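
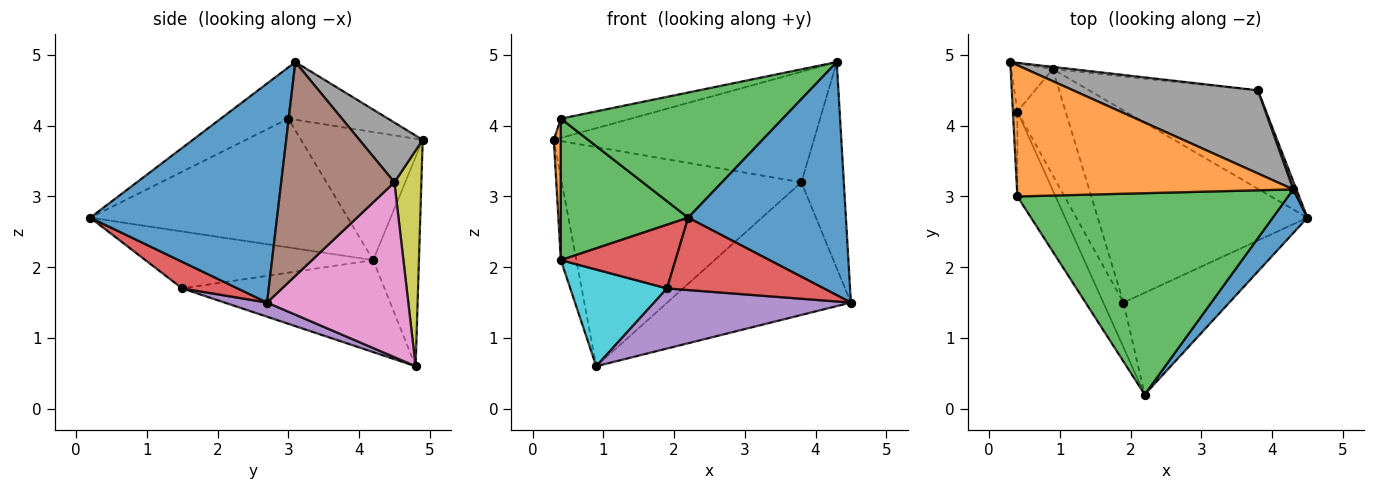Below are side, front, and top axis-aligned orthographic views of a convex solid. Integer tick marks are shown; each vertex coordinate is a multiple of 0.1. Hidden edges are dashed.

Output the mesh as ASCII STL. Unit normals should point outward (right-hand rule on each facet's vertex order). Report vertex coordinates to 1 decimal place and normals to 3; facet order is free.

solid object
 facet normal 0.759 -0.640 0.120
  outer loop
   vertex 4.3 3.1 4.9
   vertex 2.2 0.2 2.7
   vertex 4.5 2.7 1.5
  endloop
 endfacet
 facet normal -0.202 0.142 0.969
  outer loop
   vertex 0.4 3.0 4.1
   vertex 4.3 3.1 4.9
   vertex 0.3 4.9 3.8
  endloop
 endfacet
 facet normal -0.159 -0.521 0.839
  outer loop
   vertex 0.4 3.0 4.1
   vertex 2.2 0.2 2.7
   vertex 4.3 3.1 4.9
  endloop
 endfacet
 facet normal 0.201 -0.568 -0.798
  outer loop
   vertex 1.9 1.5 1.7
   vertex 4.5 2.7 1.5
   vertex 2.2 0.2 2.7
  endloop
 endfacet
 facet normal 0.064 -0.298 -0.952
  outer loop
   vertex 1.9 1.5 1.7
   vertex 0.9 4.8 0.6
   vertex 4.5 2.7 1.5
  endloop
 endfacet
 facet normal 0.936 0.351 0.014
  outer loop
   vertex 3.8 4.5 3.2
   vertex 4.3 3.1 4.9
   vertex 4.5 2.7 1.5
  endloop
 endfacet
 facet normal 0.525 0.683 -0.507
  outer loop
   vertex 3.8 4.5 3.2
   vertex 4.5 2.7 1.5
   vertex 0.9 4.8 0.6
  endloop
 endfacet
 facet normal 0.191 0.785 0.590
  outer loop
   vertex 3.8 4.5 3.2
   vertex 0.3 4.9 3.8
   vertex 4.3 3.1 4.9
  endloop
 endfacet
 facet normal 0.112 0.994 -0.010
  outer loop
   vertex 3.8 4.5 3.2
   vertex 0.9 4.8 0.6
   vertex 0.3 4.9 3.8
  endloop
 endfacet
 facet normal -0.816 -0.390 -0.428
  outer loop
   vertex 0.4 4.2 2.1
   vertex 0.9 4.8 0.6
   vertex 1.9 1.5 1.7
  endloop
 endfacet
 facet normal -0.931 0.315 -0.184
  outer loop
   vertex 0.4 4.2 2.1
   vertex 0.3 4.9 3.8
   vertex 0.9 4.8 0.6
  endloop
 endfacet
 facet normal -0.998 -0.058 -0.035
  outer loop
   vertex 0.4 4.2 2.1
   vertex 0.4 3.0 4.1
   vertex 0.3 4.9 3.8
  endloop
 endfacet
 facet normal -0.866 -0.428 -0.257
  outer loop
   vertex 0.4 4.2 2.1
   vertex 2.2 0.2 2.7
   vertex 0.4 3.0 4.1
  endloop
 endfacet
 facet normal -0.852 -0.429 -0.302
  outer loop
   vertex 0.4 4.2 2.1
   vertex 1.9 1.5 1.7
   vertex 2.2 0.2 2.7
  endloop
 endfacet
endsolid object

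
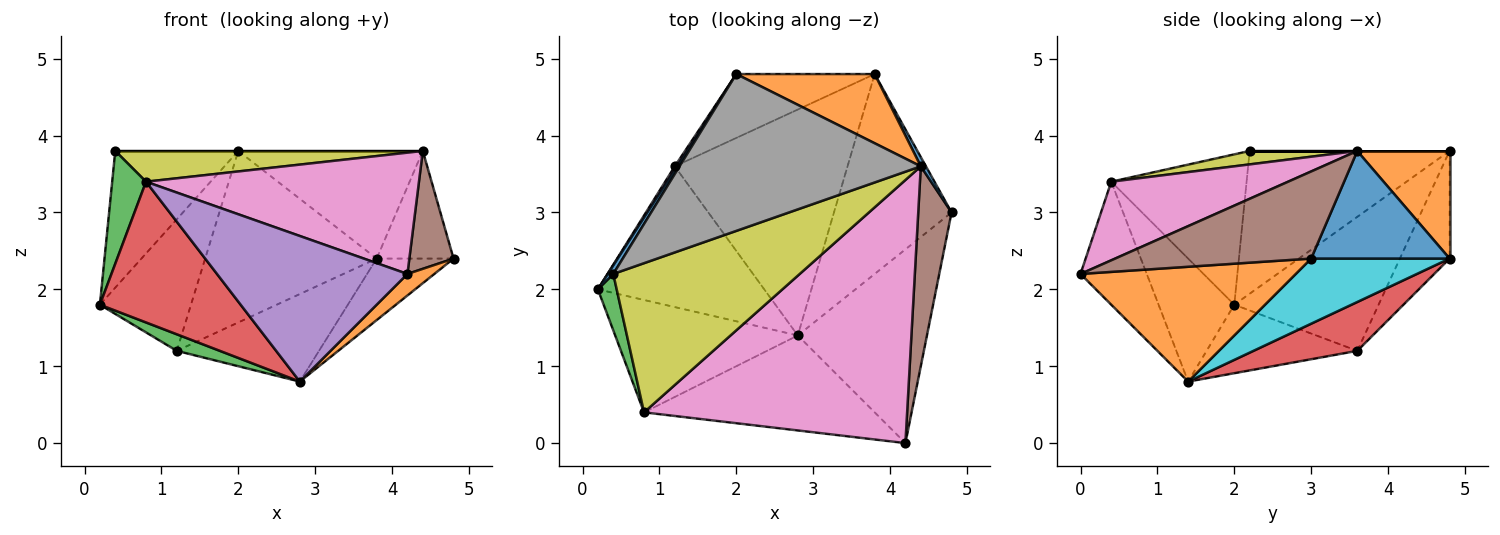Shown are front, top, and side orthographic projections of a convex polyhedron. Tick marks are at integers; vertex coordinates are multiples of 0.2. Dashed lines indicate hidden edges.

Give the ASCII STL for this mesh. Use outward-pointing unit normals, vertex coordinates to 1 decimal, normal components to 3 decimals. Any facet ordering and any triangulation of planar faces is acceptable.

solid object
 facet normal -0.851 0.524 0.033
  outer loop
   vertex 2.0 4.8 3.8
   vertex 0.2 2.0 1.8
   vertex 0.4 2.2 3.8
  endloop
 endfacet
 facet normal 0.662 -0.083 -0.745
  outer loop
   vertex 2.8 1.4 0.8
   vertex 4.8 3.0 2.4
   vertex 4.2 0.0 2.2
  endloop
 endfacet
 facet normal -0.963 -0.241 0.120
  outer loop
   vertex 0.8 0.4 3.4
   vertex 0.4 2.2 3.8
   vertex 0.2 2.0 1.8
  endloop
 endfacet
 facet normal -0.387 -0.720 -0.575
  outer loop
   vertex 0.8 0.4 3.4
   vertex 0.2 2.0 1.8
   vertex 2.8 1.4 0.8
  endloop
 endfacet
 facet normal -0.280 -0.804 -0.524
  outer loop
   vertex 0.8 0.4 3.4
   vertex 2.8 1.4 0.8
   vertex 4.2 0.0 2.2
  endloop
 endfacet
 facet normal 0.914 -0.206 0.349
  outer loop
   vertex 4.4 3.6 3.8
   vertex 4.2 0.0 2.2
   vertex 4.8 3.0 2.4
  endloop
 endfacet
 facet normal 0.262 -0.404 0.876
  outer loop
   vertex 4.4 3.6 3.8
   vertex 0.8 0.4 3.4
   vertex 4.2 0.0 2.2
  endloop
 endfacet
 facet normal 0.000 0.000 1.000
  outer loop
   vertex 4.4 3.6 3.8
   vertex 2.0 4.8 3.8
   vertex 0.4 2.2 3.8
  endloop
 endfacet
 facet normal 0.071 -0.201 0.977
  outer loop
   vertex 4.4 3.6 3.8
   vertex 0.4 2.2 3.8
   vertex 0.8 0.4 3.4
  endloop
 endfacet
 facet normal 0.468 0.260 -0.845
  outer loop
   vertex 3.8 4.8 2.4
   vertex 4.8 3.0 2.4
   vertex 2.8 1.4 0.8
  endloop
 endfacet
 facet normal 0.873 0.485 0.042
  outer loop
   vertex 3.8 4.8 2.4
   vertex 4.4 3.6 3.8
   vertex 4.8 3.0 2.4
  endloop
 endfacet
 facet normal 0.388 0.775 0.498
  outer loop
   vertex 3.8 4.8 2.4
   vertex 2.0 4.8 3.8
   vertex 4.4 3.6 3.8
  endloop
 endfacet
 facet normal -0.379 -0.108 -0.919
  outer loop
   vertex 1.2 3.6 1.2
   vertex 2.8 1.4 0.8
   vertex 0.2 2.0 1.8
  endloop
 endfacet
 facet normal 0.255 0.349 -0.902
  outer loop
   vertex 1.2 3.6 1.2
   vertex 3.8 4.8 2.4
   vertex 2.8 1.4 0.8
  endloop
 endfacet
 facet normal -0.846 0.534 0.014
  outer loop
   vertex 1.2 3.6 1.2
   vertex 0.2 2.0 1.8
   vertex 2.0 4.8 3.8
  endloop
 endfacet
 facet normal -0.262 0.904 -0.337
  outer loop
   vertex 1.2 3.6 1.2
   vertex 2.0 4.8 3.8
   vertex 3.8 4.8 2.4
  endloop
 endfacet
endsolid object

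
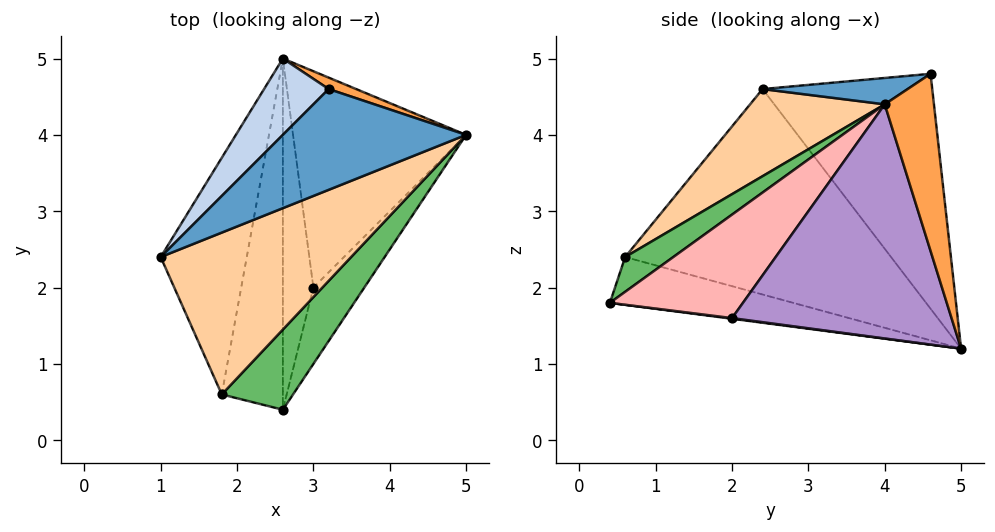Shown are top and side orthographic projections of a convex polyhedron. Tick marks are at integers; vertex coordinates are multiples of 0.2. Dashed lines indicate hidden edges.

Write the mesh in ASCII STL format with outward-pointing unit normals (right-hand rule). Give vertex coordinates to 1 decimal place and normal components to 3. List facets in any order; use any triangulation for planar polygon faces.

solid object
 facet normal 0.139 -0.226 0.964
  outer loop
   vertex 3.2 4.6 4.8
   vertex 1.0 2.4 4.6
   vertex 5.0 4.0 4.4
  endloop
 endfacet
 facet normal -0.703 0.685 0.193
  outer loop
   vertex 3.2 4.6 4.8
   vertex 2.6 5.0 1.2
   vertex 1.0 2.4 4.6
  endloop
 endfacet
 facet normal 0.326 0.944 0.051
  outer loop
   vertex 3.2 4.6 4.8
   vertex 5.0 4.0 4.4
   vertex 2.6 5.0 1.2
  endloop
 endfacet
 facet normal 0.305 -0.680 0.667
  outer loop
   vertex 1.8 0.6 2.4
   vertex 5.0 4.0 4.4
   vertex 1.0 2.4 4.6
  endloop
 endfacet
 facet normal 0.319 -0.685 0.654
  outer loop
   vertex 1.8 0.6 2.4
   vertex 2.6 0.4 1.8
   vertex 5.0 4.0 4.4
  endloop
 endfacet
 facet normal -0.921 0.062 -0.386
  outer loop
   vertex 1.8 0.6 2.4
   vertex 1.0 2.4 4.6
   vertex 2.6 5.0 1.2
  endloop
 endfacet
 facet normal -0.613 -0.102 -0.783
  outer loop
   vertex 1.8 0.6 2.4
   vertex 2.6 5.0 1.2
   vertex 2.6 0.4 1.8
  endloop
 endfacet
 facet normal 0.864 -0.269 -0.425
  outer loop
   vertex 3.0 2.0 1.6
   vertex 5.0 4.0 4.4
   vertex 2.6 0.4 1.8
  endloop
 endfacet
 facet normal 0.804 0.028 -0.594
  outer loop
   vertex 3.0 2.0 1.6
   vertex 2.6 5.0 1.2
   vertex 5.0 4.0 4.4
  endloop
 endfacet
 facet normal 0.022 -0.129 -0.991
  outer loop
   vertex 3.0 2.0 1.6
   vertex 2.6 0.4 1.8
   vertex 2.6 5.0 1.2
  endloop
 endfacet
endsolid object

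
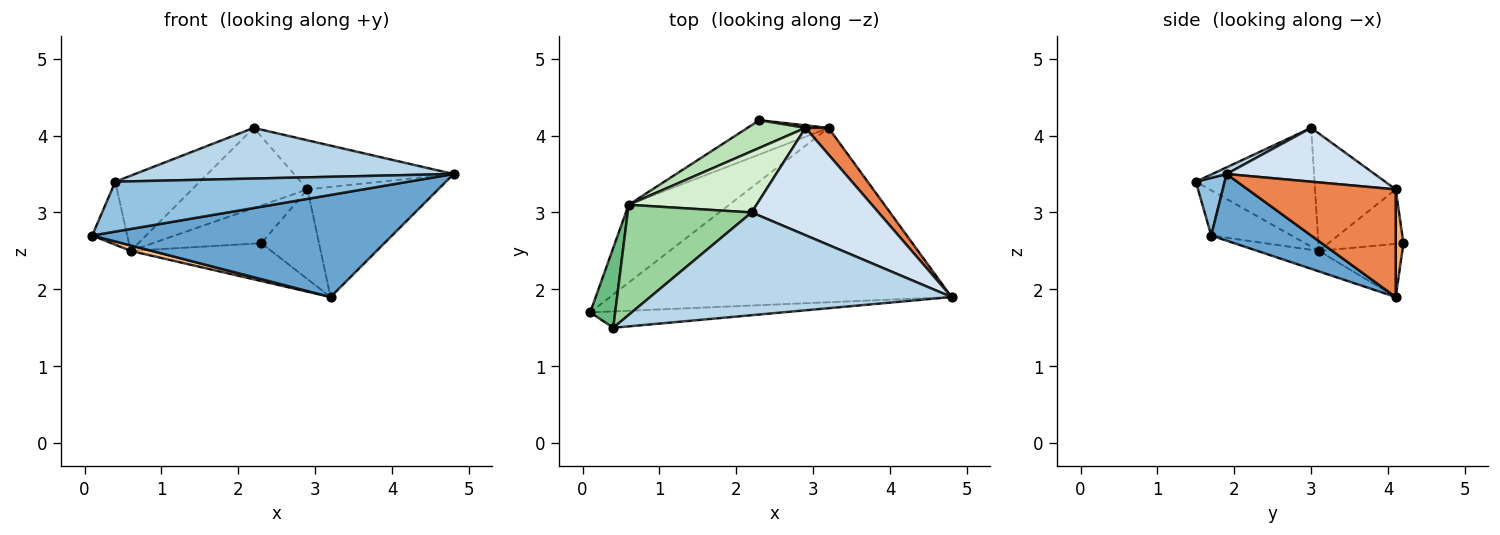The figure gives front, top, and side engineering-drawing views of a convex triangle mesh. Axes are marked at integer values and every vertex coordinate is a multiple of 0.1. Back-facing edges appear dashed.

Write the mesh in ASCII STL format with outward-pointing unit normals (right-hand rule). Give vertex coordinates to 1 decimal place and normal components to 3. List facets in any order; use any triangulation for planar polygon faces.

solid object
 facet normal 0.166 -0.498 -0.851
  outer loop
   vertex 3.2 4.1 1.9
   vertex 4.8 1.9 3.5
   vertex 0.1 1.7 2.7
  endloop
 endfacet
 facet normal 0.093 -0.946 -0.310
  outer loop
   vertex 0.4 1.5 3.4
   vertex 0.1 1.7 2.7
   vertex 4.8 1.9 3.5
  endloop
 endfacet
 facet normal 0.020 -0.442 0.897
  outer loop
   vertex 0.4 1.5 3.4
   vertex 4.8 1.9 3.5
   vertex 2.2 3.0 4.1
  endloop
 endfacet
 facet normal 0.360 0.388 0.848
  outer loop
   vertex 2.9 4.1 3.3
   vertex 2.2 3.0 4.1
   vertex 4.8 1.9 3.5
  endloop
 endfacet
 facet normal 0.740 0.654 0.159
  outer loop
   vertex 2.9 4.1 3.3
   vertex 4.8 1.9 3.5
   vertex 3.2 4.1 1.9
  endloop
 endfacet
 facet normal 0.132 0.991 0.028
  outer loop
   vertex 2.9 4.1 3.3
   vertex 3.2 4.1 1.9
   vertex 2.3 4.2 2.6
  endloop
 endfacet
 facet normal -0.199 -0.068 -0.978
  outer loop
   vertex 0.6 3.1 2.5
   vertex 3.2 4.1 1.9
   vertex 0.1 1.7 2.7
  endloop
 endfacet
 facet normal -0.403 0.678 -0.615
  outer loop
   vertex 0.6 3.1 2.5
   vertex 2.3 4.2 2.6
   vertex 3.2 4.1 1.9
  endloop
 endfacet
 facet normal -0.818 0.357 0.452
  outer loop
   vertex 0.6 3.1 2.5
   vertex 0.1 1.7 2.7
   vertex 0.4 1.5 3.4
  endloop
 endfacet
 facet normal -0.620 0.442 0.648
  outer loop
   vertex 0.6 3.1 2.5
   vertex 0.4 1.5 3.4
   vertex 2.2 3.0 4.1
  endloop
 endfacet
 facet normal -0.486 0.704 0.517
  outer loop
   vertex 0.6 3.1 2.5
   vertex 2.9 4.1 3.3
   vertex 2.3 4.2 2.6
  endloop
 endfacet
 facet normal -0.486 0.695 0.530
  outer loop
   vertex 0.6 3.1 2.5
   vertex 2.2 3.0 4.1
   vertex 2.9 4.1 3.3
  endloop
 endfacet
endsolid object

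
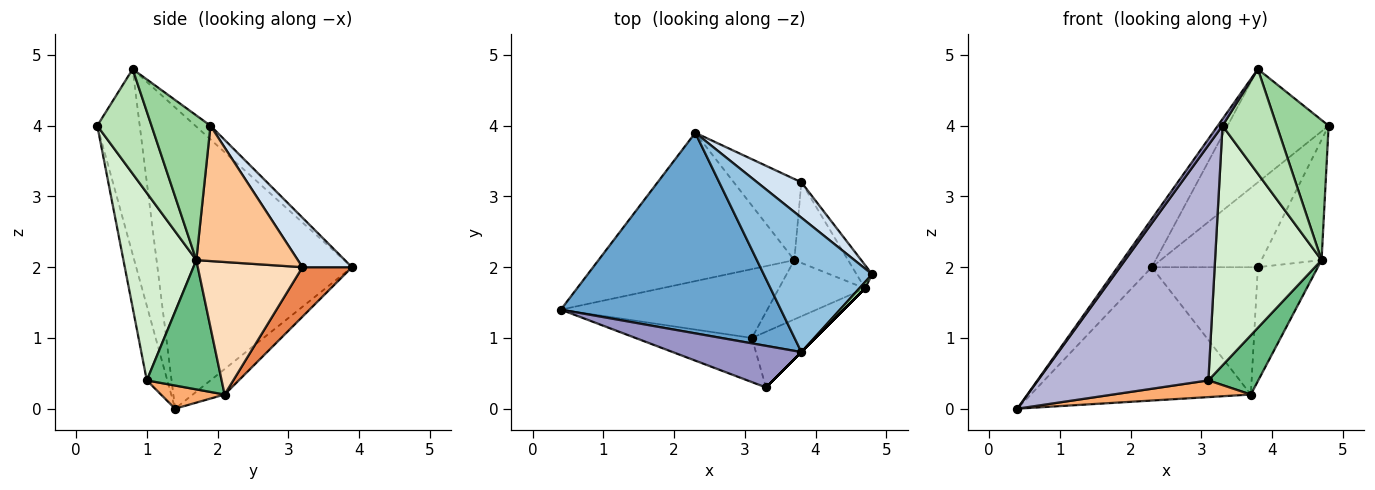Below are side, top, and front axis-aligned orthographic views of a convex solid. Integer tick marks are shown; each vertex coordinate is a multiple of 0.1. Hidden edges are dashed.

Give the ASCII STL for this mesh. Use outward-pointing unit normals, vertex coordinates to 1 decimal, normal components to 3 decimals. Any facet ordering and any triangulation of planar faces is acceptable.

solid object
 facet normal -0.800 0.141 0.584
  outer loop
   vertex 3.8 0.8 4.8
   vertex 2.3 3.9 2.0
   vertex 0.4 1.4 0.0
  endloop
 endfacet
 facet normal -0.096 0.641 0.761
  outer loop
   vertex 3.8 0.8 4.8
   vertex 4.8 1.9 4.0
   vertex 2.3 3.9 2.0
  endloop
 endfacet
 facet normal -0.096 0.665 -0.740
  outer loop
   vertex 3.7 2.1 0.2
   vertex 0.4 1.4 0.0
   vertex 2.3 3.9 2.0
  endloop
 endfacet
 facet normal 0.396 0.848 0.353
  outer loop
   vertex 3.8 3.2 2.0
   vertex 2.3 3.9 2.0
   vertex 4.8 1.9 4.0
  endloop
 endfacet
 facet normal 0.366 0.785 -0.500
  outer loop
   vertex 3.8 3.2 2.0
   vertex 3.7 2.1 0.2
   vertex 2.3 3.9 2.0
  endloop
 endfacet
 facet normal 0.108 -0.235 -0.966
  outer loop
   vertex 3.1 1.0 0.4
   vertex 0.4 1.4 0.0
   vertex 3.7 2.1 0.2
  endloop
 endfacet
 facet normal 0.856 0.507 -0.098
  outer loop
   vertex 4.7 1.7 2.1
   vertex 3.8 3.2 2.0
   vertex 4.8 1.9 4.0
  endloop
 endfacet
 facet normal 0.818 0.469 -0.332
  outer loop
   vertex 4.7 1.7 2.1
   vertex 3.7 2.1 0.2
   vertex 3.8 3.2 2.0
  endloop
 endfacet
 facet normal 0.728 -0.485 -0.485
  outer loop
   vertex 4.7 1.7 2.1
   vertex 3.1 1.0 0.4
   vertex 3.7 2.1 0.2
  endloop
 endfacet
 facet normal 0.750 -0.660 0.030
  outer loop
   vertex 4.7 1.7 2.1
   vertex 4.8 1.9 4.0
   vertex 3.8 0.8 4.8
  endloop
 endfacet
 facet normal 0.707 -0.707 0.000
  outer loop
   vertex 3.3 0.3 4.0
   vertex 4.7 1.7 2.1
   vertex 3.8 0.8 4.8
  endloop
 endfacet
 facet normal 0.555 -0.810 -0.188
  outer loop
   vertex 3.3 0.3 4.0
   vertex 3.1 1.0 0.4
   vertex 4.7 1.7 2.1
  endloop
 endfacet
 facet normal -0.818 -0.091 0.568
  outer loop
   vertex 3.3 0.3 4.0
   vertex 3.8 0.8 4.8
   vertex 0.4 1.4 0.0
  endloop
 endfacet
 facet normal -0.117 -0.976 -0.183
  outer loop
   vertex 3.3 0.3 4.0
   vertex 0.4 1.4 0.0
   vertex 3.1 1.0 0.4
  endloop
 endfacet
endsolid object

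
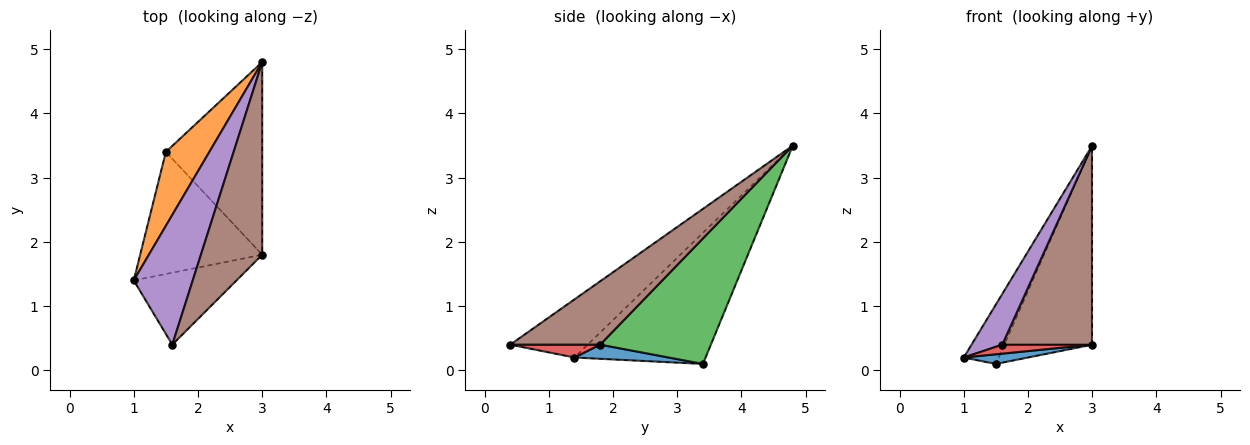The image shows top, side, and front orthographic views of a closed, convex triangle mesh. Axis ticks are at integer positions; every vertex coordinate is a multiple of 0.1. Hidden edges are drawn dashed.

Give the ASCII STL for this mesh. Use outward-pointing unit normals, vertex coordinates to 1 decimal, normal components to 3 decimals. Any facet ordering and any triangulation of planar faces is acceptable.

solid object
 facet normal 0.115 -0.078 -0.990
  outer loop
   vertex 1.5 3.4 0.1
   vertex 3.0 1.8 0.4
   vertex 1.0 1.4 0.2
  endloop
 endfacet
 facet normal -0.920 0.245 0.305
  outer loop
   vertex 1.5 3.4 0.1
   vertex 1.0 1.4 0.2
   vertex 3.0 4.8 3.5
  endloop
 endfacet
 facet normal 0.671 0.533 -0.515
  outer loop
   vertex 1.5 3.4 0.1
   vertex 3.0 4.8 3.5
   vertex 3.0 1.8 0.4
  endloop
 endfacet
 facet normal 0.123 -0.123 -0.985
  outer loop
   vertex 1.6 0.4 0.4
   vertex 1.0 1.4 0.2
   vertex 3.0 1.8 0.4
  endloop
 endfacet
 facet normal -0.676 -0.268 0.686
  outer loop
   vertex 1.6 0.4 0.4
   vertex 3.0 4.8 3.5
   vertex 1.0 1.4 0.2
  endloop
 endfacet
 facet normal 0.584 -0.584 0.565
  outer loop
   vertex 1.6 0.4 0.4
   vertex 3.0 1.8 0.4
   vertex 3.0 4.8 3.5
  endloop
 endfacet
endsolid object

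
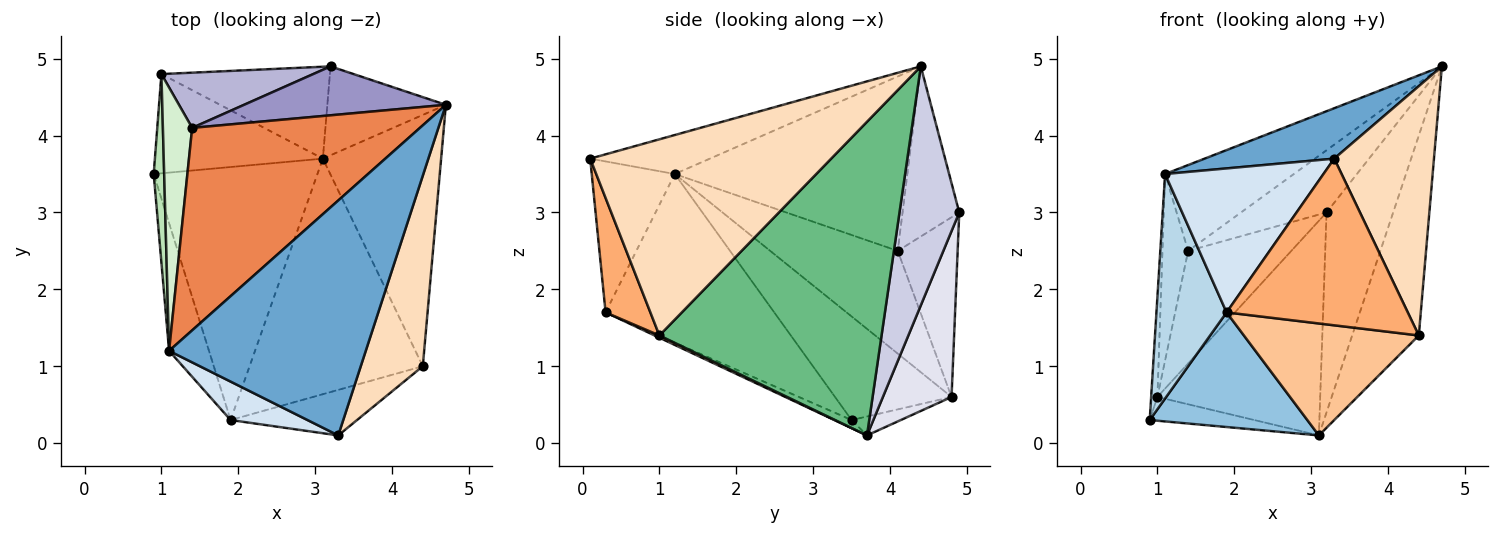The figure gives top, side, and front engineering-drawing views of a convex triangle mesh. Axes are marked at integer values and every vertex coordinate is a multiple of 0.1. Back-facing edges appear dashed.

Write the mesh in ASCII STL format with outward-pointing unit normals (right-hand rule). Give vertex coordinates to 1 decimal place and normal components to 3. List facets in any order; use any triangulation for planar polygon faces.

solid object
 facet normal -0.190 -0.206 0.960
  outer loop
   vertex 1.1 1.2 3.5
   vertex 3.3 0.1 3.7
   vertex 4.7 4.4 4.9
  endloop
 endfacet
 facet normal -0.045 -0.412 -0.910
  outer loop
   vertex 1.9 0.3 1.7
   vertex 0.9 3.5 0.3
   vertex 3.1 3.7 0.1
  endloop
 endfacet
 facet normal -0.902 -0.375 -0.213
  outer loop
   vertex 1.9 0.3 1.7
   vertex 1.1 1.2 3.5
   vertex 0.9 3.5 0.3
  endloop
 endfacet
 facet normal -0.452 -0.862 0.230
  outer loop
   vertex 1.9 0.3 1.7
   vertex 3.3 0.1 3.7
   vertex 1.1 1.2 3.5
  endloop
 endfacet
 facet normal -0.576 0.319 0.752
  outer loop
   vertex 1.4 4.1 2.5
   vertex 1.1 1.2 3.5
   vertex 4.7 4.4 4.9
  endloop
 endfacet
 facet normal 0.232 -0.938 -0.256
  outer loop
   vertex 4.4 1.0 1.4
   vertex 3.3 0.1 3.7
   vertex 1.9 0.3 1.7
  endloop
 endfacet
 facet normal 0.012 -0.429 -0.903
  outer loop
   vertex 4.4 1.0 1.4
   vertex 1.9 0.3 1.7
   vertex 3.1 3.7 0.1
  endloop
 endfacet
 facet normal 0.887 -0.367 0.281
  outer loop
   vertex 4.4 1.0 1.4
   vertex 4.7 4.4 4.9
   vertex 3.3 0.1 3.7
  endloop
 endfacet
 facet normal 0.901 0.270 -0.340
  outer loop
   vertex 4.4 1.0 1.4
   vertex 3.1 3.7 0.1
   vertex 4.7 4.4 4.9
  endloop
 endfacet
 facet normal -0.109 0.231 -0.967
  outer loop
   vertex 1.0 4.8 0.6
   vertex 3.1 3.7 0.1
   vertex 0.9 3.5 0.3
  endloop
 endfacet
 facet normal -0.994 0.053 0.100
  outer loop
   vertex 1.0 4.8 0.6
   vertex 0.9 3.5 0.3
   vertex 1.1 1.2 3.5
  endloop
 endfacet
 facet normal -0.944 0.190 0.269
  outer loop
   vertex 1.0 4.8 0.6
   vertex 1.1 1.2 3.5
   vertex 1.4 4.1 2.5
  endloop
 endfacet
 facet normal -0.462 0.697 0.548
  outer loop
   vertex 3.2 4.9 3.0
   vertex 1.4 4.1 2.5
   vertex 4.7 4.4 4.9
  endloop
 endfacet
 facet normal -0.462 0.796 0.391
  outer loop
   vertex 3.2 4.9 3.0
   vertex 1.0 4.8 0.6
   vertex 1.4 4.1 2.5
  endloop
 endfacet
 facet normal 0.634 0.707 -0.314
  outer loop
   vertex 3.2 4.9 3.0
   vertex 4.7 4.4 4.9
   vertex 3.1 3.7 0.1
  endloop
 endfacet
 facet normal 0.362 0.857 -0.367
  outer loop
   vertex 3.2 4.9 3.0
   vertex 3.1 3.7 0.1
   vertex 1.0 4.8 0.6
  endloop
 endfacet
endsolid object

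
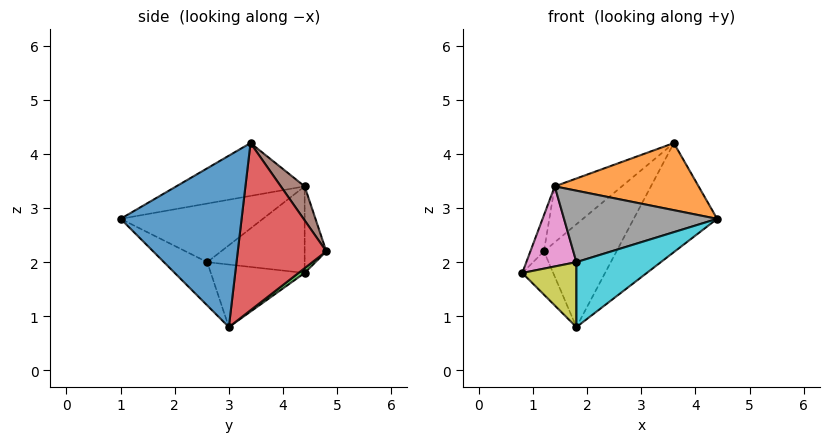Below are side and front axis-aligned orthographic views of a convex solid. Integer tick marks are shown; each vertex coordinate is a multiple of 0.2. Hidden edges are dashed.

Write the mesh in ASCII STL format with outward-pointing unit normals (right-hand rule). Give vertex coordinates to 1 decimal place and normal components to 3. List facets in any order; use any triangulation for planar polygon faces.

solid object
 facet normal 0.736 0.507 -0.449
  outer loop
   vertex 1.8 3.0 0.8
   vertex 3.6 3.4 4.2
   vertex 4.4 1.0 2.8
  endloop
 endfacet
 facet normal -0.495 -0.555 0.668
  outer loop
   vertex 1.4 4.4 3.4
   vertex 4.4 1.0 2.8
   vertex 3.6 3.4 4.2
  endloop
 endfacet
 facet normal 0.127 0.635 -0.762
  outer loop
   vertex 1.2 4.8 2.2
   vertex 1.8 3.0 0.8
   vertex 0.8 4.4 1.8
  endloop
 endfacet
 facet normal 0.696 0.571 -0.436
  outer loop
   vertex 1.2 4.8 2.2
   vertex 3.6 3.4 4.2
   vertex 1.8 3.0 0.8
  endloop
 endfacet
 facet normal -0.808 0.505 0.303
  outer loop
   vertex 1.2 4.8 2.2
   vertex 0.8 4.4 1.8
   vertex 1.4 4.4 3.4
  endloop
 endfacet
 facet normal 0.324 0.912 0.250
  outer loop
   vertex 1.2 4.8 2.2
   vertex 1.4 4.4 3.4
   vertex 3.6 3.4 4.2
  endloop
 endfacet
 facet normal -0.844 -0.434 0.316
  outer loop
   vertex 1.8 2.6 2.0
   vertex 1.4 4.4 3.4
   vertex 0.8 4.4 1.8
  endloop
 endfacet
 facet normal -0.545 -0.587 0.599
  outer loop
   vertex 1.8 2.6 2.0
   vertex 4.4 1.0 2.8
   vertex 1.4 4.4 3.4
  endloop
 endfacet
 facet normal -0.854 -0.493 -0.164
  outer loop
   vertex 1.8 2.6 2.0
   vertex 0.8 4.4 1.8
   vertex 1.8 3.0 0.8
  endloop
 endfacet
 facet normal -0.437 -0.853 -0.284
  outer loop
   vertex 1.8 2.6 2.0
   vertex 1.8 3.0 0.8
   vertex 4.4 1.0 2.8
  endloop
 endfacet
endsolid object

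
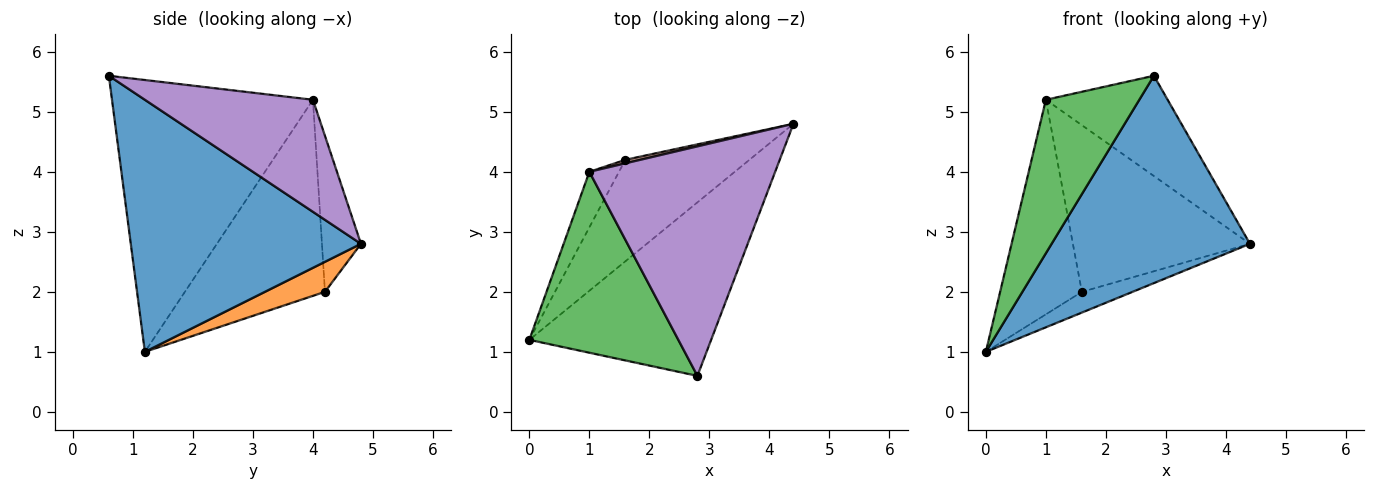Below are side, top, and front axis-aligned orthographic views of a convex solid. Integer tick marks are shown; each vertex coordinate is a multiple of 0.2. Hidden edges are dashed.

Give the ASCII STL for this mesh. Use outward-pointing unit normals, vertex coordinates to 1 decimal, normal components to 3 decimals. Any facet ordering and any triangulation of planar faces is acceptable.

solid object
 facet normal 0.665 -0.573 -0.479
  outer loop
   vertex 2.8 0.6 5.6
   vertex 0.0 1.2 1.0
   vertex 4.4 4.8 2.8
  endloop
 endfacet
 facet normal 0.231 0.195 -0.953
  outer loop
   vertex 1.6 4.2 2.0
   vertex 4.4 4.8 2.8
   vertex 0.0 1.2 1.0
  endloop
 endfacet
 facet normal -0.812 -0.378 0.445
  outer loop
   vertex 1.0 4.0 5.2
   vertex 0.0 1.2 1.0
   vertex 2.8 0.6 5.6
  endloop
 endfacet
 facet normal -0.856 0.500 -0.129
  outer loop
   vertex 1.0 4.0 5.2
   vertex 1.6 4.2 2.0
   vertex 0.0 1.2 1.0
  endloop
 endfacet
 facet normal 0.484 0.350 0.802
  outer loop
   vertex 1.0 4.0 5.2
   vertex 2.8 0.6 5.6
   vertex 4.4 4.8 2.8
  endloop
 endfacet
 facet normal -0.215 0.976 0.021
  outer loop
   vertex 1.0 4.0 5.2
   vertex 4.4 4.8 2.8
   vertex 1.6 4.2 2.0
  endloop
 endfacet
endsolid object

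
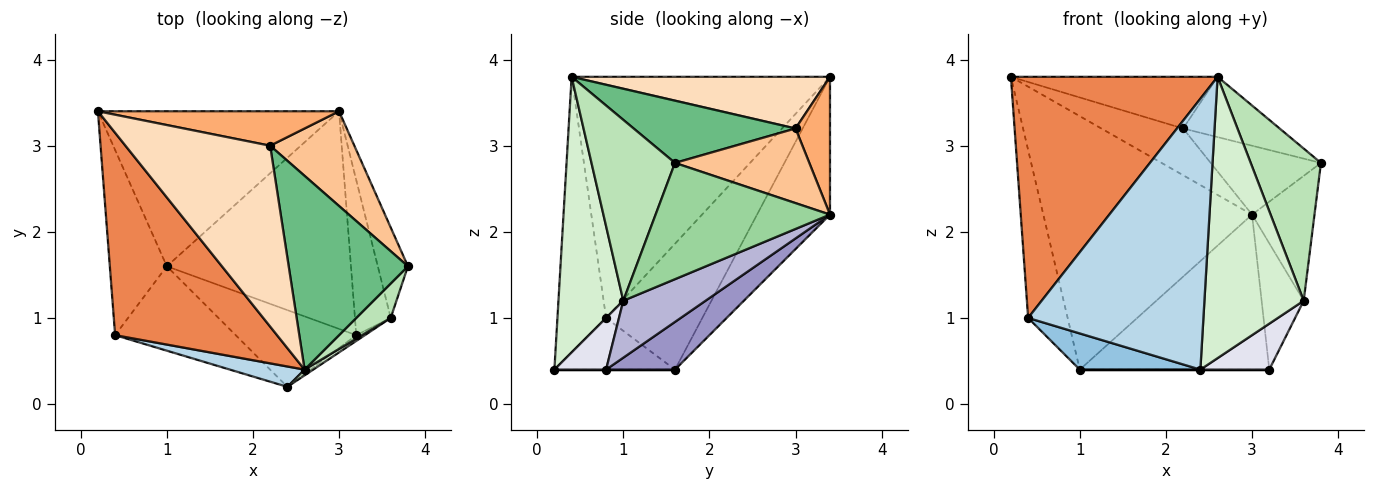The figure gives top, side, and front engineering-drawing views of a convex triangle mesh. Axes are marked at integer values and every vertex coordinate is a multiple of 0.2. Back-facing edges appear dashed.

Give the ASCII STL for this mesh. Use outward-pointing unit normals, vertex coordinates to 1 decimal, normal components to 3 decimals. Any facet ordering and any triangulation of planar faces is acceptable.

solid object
 facet normal -0.286 0.818 -0.500
  outer loop
   vertex 3.0 3.4 2.2
   vertex 1.0 1.6 0.4
   vertex 0.2 3.4 3.8
  endloop
 endfacet
 facet normal -0.367 -0.367 -0.855
  outer loop
   vertex 0.4 0.8 1.0
   vertex 1.0 1.6 0.4
   vertex 2.4 0.2 0.4
  endloop
 endfacet
 facet normal -0.267 -0.961 0.072
  outer loop
   vertex 0.4 0.8 1.0
   vertex 2.4 0.2 0.4
   vertex 2.6 0.4 3.8
  endloop
 endfacet
 facet normal -0.853 0.350 -0.386
  outer loop
   vertex 0.4 0.8 1.0
   vertex 0.2 3.4 3.8
   vertex 1.0 1.6 0.4
  endloop
 endfacet
 facet normal -0.692 -0.553 0.464
  outer loop
   vertex 0.4 0.8 1.0
   vertex 2.6 0.4 3.8
   vertex 0.2 3.4 3.8
  endloop
 endfacet
 facet normal 0.321 0.762 0.562
  outer loop
   vertex 2.2 3.0 3.2
   vertex 3.0 3.4 2.2
   vertex 0.2 3.4 3.8
  endloop
 endfacet
 facet normal 0.583 0.478 0.657
  outer loop
   vertex 2.2 3.0 3.2
   vertex 3.8 1.6 2.8
   vertex 3.0 3.4 2.2
  endloop
 endfacet
 facet normal 0.325 0.260 0.909
  outer loop
   vertex 2.2 3.0 3.2
   vertex 0.2 3.4 3.8
   vertex 2.6 0.4 3.8
  endloop
 endfacet
 facet normal 0.446 0.266 0.855
  outer loop
   vertex 2.2 3.0 3.2
   vertex 2.6 0.4 3.8
   vertex 3.8 1.6 2.8
  endloop
 endfacet
 facet normal 0.915 0.327 -0.237
  outer loop
   vertex 3.6 1.0 1.2
   vertex 3.0 3.4 2.2
   vertex 3.8 1.6 2.8
  endloop
 endfacet
 facet normal 0.757 -0.637 0.144
  outer loop
   vertex 3.6 1.0 1.2
   vertex 3.8 1.6 2.8
   vertex 2.6 0.4 3.8
  endloop
 endfacet
 facet normal 0.547 -0.837 0.017
  outer loop
   vertex 3.6 1.0 1.2
   vertex 2.6 0.4 3.8
   vertex 2.4 0.2 0.4
  endloop
 endfacet
 facet normal 0.206 0.568 -0.797
  outer loop
   vertex 3.2 0.8 0.4
   vertex 1.0 1.6 0.4
   vertex 3.0 3.4 2.2
  endloop
 endfacet
 facet normal 0.777 0.398 -0.488
  outer loop
   vertex 3.2 0.8 0.4
   vertex 3.0 3.4 2.2
   vertex 3.6 1.0 1.2
  endloop
 endfacet
 facet normal 0.000 0.000 -1.000
  outer loop
   vertex 3.2 0.8 0.4
   vertex 2.4 0.2 0.4
   vertex 1.0 1.6 0.4
  endloop
 endfacet
 facet normal 0.597 -0.796 -0.100
  outer loop
   vertex 3.2 0.8 0.4
   vertex 3.6 1.0 1.2
   vertex 2.4 0.2 0.4
  endloop
 endfacet
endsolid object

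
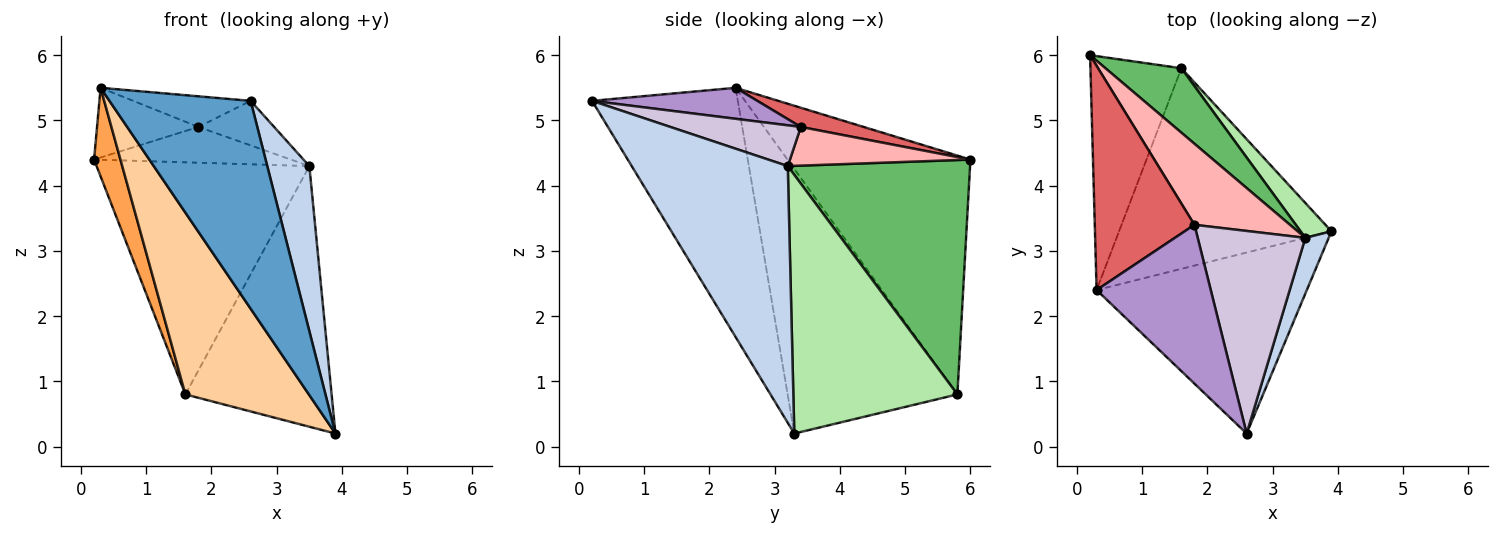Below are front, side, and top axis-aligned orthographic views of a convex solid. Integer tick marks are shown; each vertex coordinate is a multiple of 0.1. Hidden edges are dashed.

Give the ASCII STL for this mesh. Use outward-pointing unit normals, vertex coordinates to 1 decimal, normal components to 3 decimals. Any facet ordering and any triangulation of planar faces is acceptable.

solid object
 facet normal -0.614 -0.595 -0.518
  outer loop
   vertex 0.3 2.4 5.5
   vertex 3.9 3.3 0.2
   vertex 2.6 0.2 5.3
  endloop
 endfacet
 facet normal 0.962 -0.259 0.088
  outer loop
   vertex 3.5 3.2 4.3
   vertex 2.6 0.2 5.3
   vertex 3.9 3.3 0.2
  endloop
 endfacet
 facet normal -0.926 -0.134 -0.353
  outer loop
   vertex 1.6 5.8 0.8
   vertex 0.3 2.4 5.5
   vertex 0.2 6.0 4.4
  endloop
 endfacet
 facet normal -0.678 -0.493 -0.545
  outer loop
   vertex 1.6 5.8 0.8
   vertex 3.9 3.3 0.2
   vertex 0.3 2.4 5.5
  endloop
 endfacet
 facet normal 0.637 0.743 0.206
  outer loop
   vertex 1.6 5.8 0.8
   vertex 0.2 6.0 4.4
   vertex 3.5 3.2 4.3
  endloop
 endfacet
 facet normal 0.744 0.663 0.089
  outer loop
   vertex 1.6 5.8 0.8
   vertex 3.5 3.2 4.3
   vertex 3.9 3.3 0.2
  endloop
 endfacet
 facet normal 0.181 0.292 0.939
  outer loop
   vertex 1.8 3.4 4.9
   vertex 0.2 6.0 4.4
   vertex 0.3 2.4 5.5
  endloop
 endfacet
 facet normal 0.347 0.379 0.858
  outer loop
   vertex 1.8 3.4 4.9
   vertex 3.5 3.2 4.3
   vertex 0.2 6.0 4.4
  endloop
 endfacet
 facet normal 0.258 0.183 0.949
  outer loop
   vertex 1.8 3.4 4.9
   vertex 0.3 2.4 5.5
   vertex 2.6 0.2 5.3
  endloop
 endfacet
 facet normal 0.347 0.201 0.916
  outer loop
   vertex 1.8 3.4 4.9
   vertex 2.6 0.2 5.3
   vertex 3.5 3.2 4.3
  endloop
 endfacet
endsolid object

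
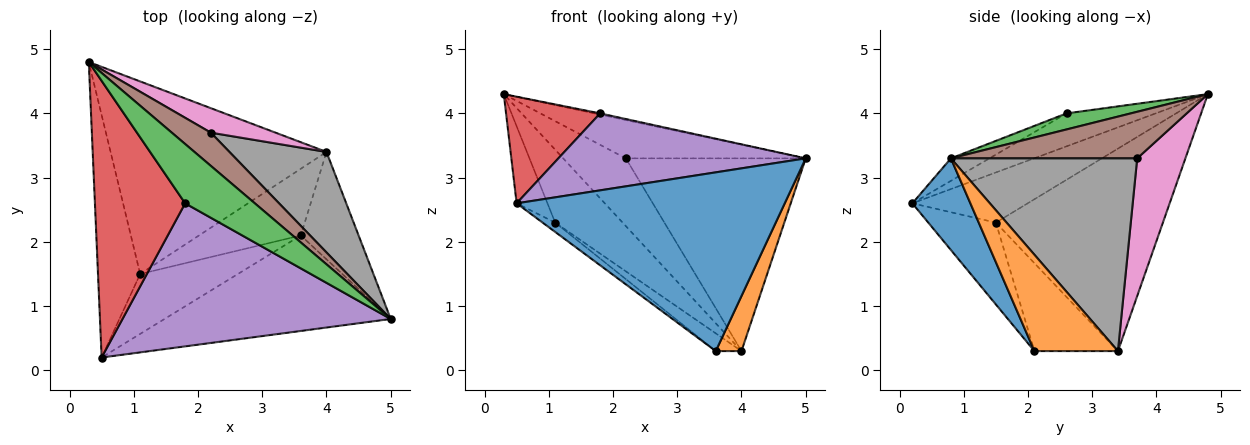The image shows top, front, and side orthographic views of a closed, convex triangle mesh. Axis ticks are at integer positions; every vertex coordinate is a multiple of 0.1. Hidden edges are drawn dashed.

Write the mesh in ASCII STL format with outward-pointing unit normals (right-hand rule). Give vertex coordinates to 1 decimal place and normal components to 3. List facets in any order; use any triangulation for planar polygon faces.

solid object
 facet normal 0.188 -0.866 -0.463
  outer loop
   vertex 3.6 2.1 0.3
   vertex 5.0 0.8 3.3
   vertex 0.5 0.2 2.6
  endloop
 endfacet
 facet normal 0.829 -0.255 -0.497
  outer loop
   vertex 4.0 3.4 0.3
   vertex 5.0 0.8 3.3
   vertex 3.6 2.1 0.3
  endloop
 endfacet
 facet normal 0.224 0.020 0.974
  outer loop
   vertex 1.8 2.6 4.0
   vertex 5.0 0.8 3.3
   vertex 0.3 4.8 4.3
  endloop
 endfacet
 facet normal -0.323 -0.340 0.883
  outer loop
   vertex 1.8 2.6 4.0
   vertex 0.3 4.8 4.3
   vertex 0.5 0.2 2.6
  endloop
 endfacet
 facet normal -0.074 -0.472 0.878
  outer loop
   vertex 1.8 2.6 4.0
   vertex 0.5 0.2 2.6
   vertex 5.0 0.8 3.3
  endloop
 endfacet
 facet normal 0.616 0.595 0.516
  outer loop
   vertex 2.2 3.7 3.3
   vertex 0.3 4.8 4.3
   vertex 5.0 0.8 3.3
  endloop
 endfacet
 facet normal 0.586 0.762 0.275
  outer loop
   vertex 2.2 3.7 3.3
   vertex 4.0 3.4 0.3
   vertex 0.3 4.8 4.3
  endloop
 endfacet
 facet normal 0.676 0.653 0.341
  outer loop
   vertex 2.2 3.7 3.3
   vertex 5.0 0.8 3.3
   vertex 4.0 3.4 0.3
  endloop
 endfacet
 facet normal -0.637 0.119 -0.761
  outer loop
   vertex 1.1 1.5 2.3
   vertex 3.6 2.1 0.3
   vertex 0.5 0.2 2.6
  endloop
 endfacet
 facet normal -0.641 0.197 -0.742
  outer loop
   vertex 1.1 1.5 2.3
   vertex 4.0 3.4 0.3
   vertex 3.6 2.1 0.3
  endloop
 endfacet
 facet normal -0.750 0.200 -0.631
  outer loop
   vertex 1.1 1.5 2.3
   vertex 0.5 0.2 2.6
   vertex 0.3 4.8 4.3
  endloop
 endfacet
 facet normal -0.659 0.266 -0.703
  outer loop
   vertex 1.1 1.5 2.3
   vertex 0.3 4.8 4.3
   vertex 4.0 3.4 0.3
  endloop
 endfacet
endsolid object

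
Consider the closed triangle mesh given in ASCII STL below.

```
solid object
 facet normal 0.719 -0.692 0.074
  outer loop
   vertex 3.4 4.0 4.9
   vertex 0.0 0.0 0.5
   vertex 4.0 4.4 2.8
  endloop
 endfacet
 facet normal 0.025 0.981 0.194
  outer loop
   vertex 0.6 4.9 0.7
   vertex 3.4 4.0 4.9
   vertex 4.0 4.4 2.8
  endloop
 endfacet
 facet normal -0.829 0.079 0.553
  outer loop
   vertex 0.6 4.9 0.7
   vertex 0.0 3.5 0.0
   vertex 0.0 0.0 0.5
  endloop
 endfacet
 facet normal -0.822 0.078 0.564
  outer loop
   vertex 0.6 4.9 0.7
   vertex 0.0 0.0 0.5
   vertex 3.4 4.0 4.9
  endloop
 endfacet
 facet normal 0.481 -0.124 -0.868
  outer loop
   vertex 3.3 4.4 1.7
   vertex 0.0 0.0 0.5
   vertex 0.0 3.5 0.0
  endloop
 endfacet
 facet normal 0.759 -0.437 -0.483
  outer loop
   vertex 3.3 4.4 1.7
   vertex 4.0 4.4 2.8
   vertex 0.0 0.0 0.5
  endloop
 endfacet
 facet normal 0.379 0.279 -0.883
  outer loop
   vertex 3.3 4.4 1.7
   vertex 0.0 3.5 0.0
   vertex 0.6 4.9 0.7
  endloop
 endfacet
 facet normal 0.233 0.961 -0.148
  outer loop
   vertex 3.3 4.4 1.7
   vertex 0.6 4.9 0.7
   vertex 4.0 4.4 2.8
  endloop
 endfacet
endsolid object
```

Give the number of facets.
8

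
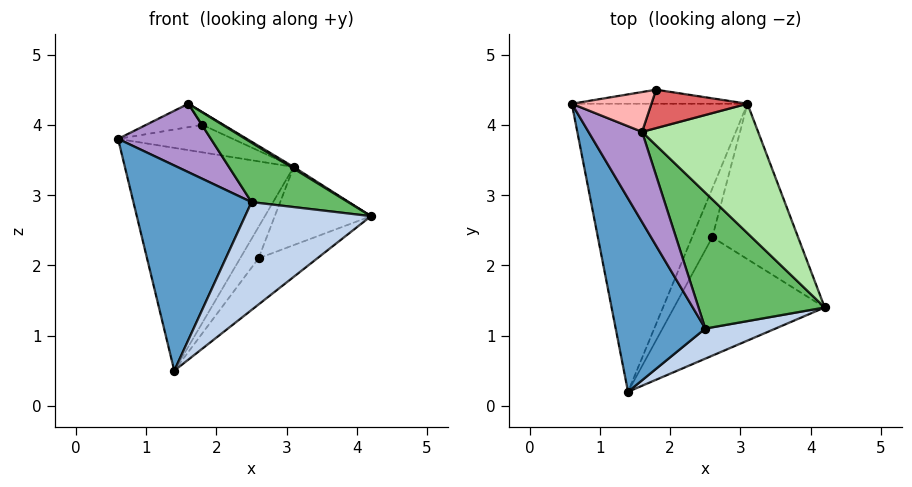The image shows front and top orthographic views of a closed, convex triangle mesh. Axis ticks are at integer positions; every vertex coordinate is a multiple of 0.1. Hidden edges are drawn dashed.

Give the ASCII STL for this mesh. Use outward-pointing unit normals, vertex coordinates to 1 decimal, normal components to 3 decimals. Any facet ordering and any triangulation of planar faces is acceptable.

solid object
 facet normal -0.669 -0.541 0.510
  outer loop
   vertex 2.5 1.1 2.9
   vertex 0.6 4.3 3.8
   vertex 1.4 0.2 0.5
  endloop
 endfacet
 facet normal 0.198 -0.944 0.263
  outer loop
   vertex 2.5 1.1 2.9
   vertex 1.4 0.2 0.5
   vertex 4.2 1.4 2.7
  endloop
 endfacet
 facet normal -0.126 0.607 -0.785
  outer loop
   vertex 3.1 4.3 3.4
   vertex 1.4 0.2 0.5
   vertex 0.6 4.3 3.8
  endloop
 endfacet
 facet normal -0.073 0.888 -0.453
  outer loop
   vertex 3.1 4.3 3.4
   vertex 0.6 4.3 3.8
   vertex 1.8 4.5 4.0
  endloop
 endfacet
 facet normal 0.176 -0.394 0.902
  outer loop
   vertex 1.6 3.9 4.3
   vertex 2.5 1.1 2.9
   vertex 4.2 1.4 2.7
  endloop
 endfacet
 facet normal 0.517 -0.011 0.856
  outer loop
   vertex 1.6 3.9 4.3
   vertex 4.2 1.4 2.7
   vertex 3.1 4.3 3.4
  endloop
 endfacet
 facet normal 0.437 0.281 0.854
  outer loop
   vertex 1.6 3.9 4.3
   vertex 3.1 4.3 3.4
   vertex 1.8 4.5 4.0
  endloop
 endfacet
 facet normal -0.222 0.494 0.840
  outer loop
   vertex 1.6 3.9 4.3
   vertex 1.8 4.5 4.0
   vertex 0.6 4.3 3.8
  endloop
 endfacet
 facet normal -0.539 -0.509 0.671
  outer loop
   vertex 1.6 3.9 4.3
   vertex 0.6 4.3 3.8
   vertex 2.5 1.1 2.9
  endloop
 endfacet
 facet normal 0.499 0.315 -0.807
  outer loop
   vertex 2.6 2.4 2.1
   vertex 4.2 1.4 2.7
   vertex 1.4 0.2 0.5
  endloop
 endfacet
 facet normal 0.524 0.383 -0.761
  outer loop
   vertex 2.6 2.4 2.1
   vertex 3.1 4.3 3.4
   vertex 4.2 1.4 2.7
  endloop
 endfacet
 facet normal 0.127 0.537 -0.834
  outer loop
   vertex 2.6 2.4 2.1
   vertex 1.4 0.2 0.5
   vertex 3.1 4.3 3.4
  endloop
 endfacet
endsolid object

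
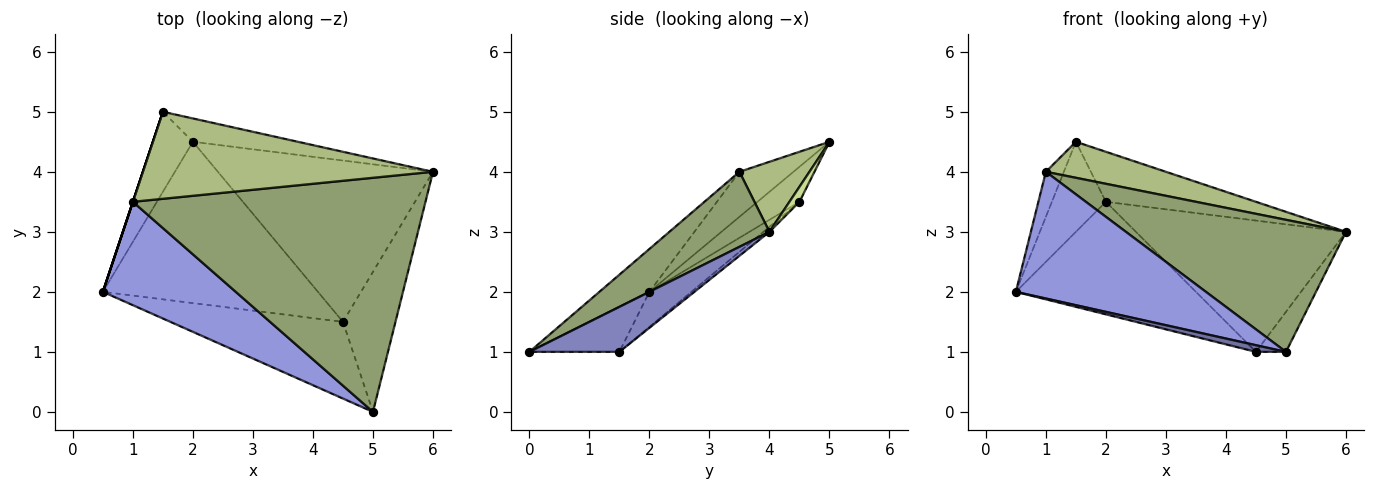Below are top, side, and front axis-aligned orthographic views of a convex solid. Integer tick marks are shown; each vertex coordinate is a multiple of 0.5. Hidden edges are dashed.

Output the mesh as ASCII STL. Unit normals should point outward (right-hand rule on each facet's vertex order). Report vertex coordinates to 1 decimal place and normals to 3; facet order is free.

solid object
 facet normal -0.252 -0.084 -0.964
  outer loop
   vertex 4.5 1.5 1.0
   vertex 5.0 0.0 1.0
   vertex 0.5 2.0 2.0
  endloop
 endfacet
 facet normal 0.636 0.212 -0.742
  outer loop
   vertex 4.5 1.5 1.0
   vertex 6.0 4.0 3.0
   vertex 5.0 0.0 1.0
  endloop
 endfacet
 facet normal -0.200 -0.759 0.619
  outer loop
   vertex 1.0 3.5 4.0
   vertex 0.5 2.0 2.0
   vertex 5.0 0.0 1.0
  endloop
 endfacet
 facet normal -0.949 0.316 0.000
  outer loop
   vertex 1.0 3.5 4.0
   vertex 1.5 5.0 4.5
   vertex 0.5 2.0 2.0
  endloop
 endfacet
 facet normal 0.218 -0.480 0.850
  outer loop
   vertex 1.0 3.5 4.0
   vertex 5.0 0.0 1.0
   vertex 6.0 4.0 3.0
  endloop
 endfacet
 facet normal 0.218 -0.373 0.902
  outer loop
   vertex 1.0 3.5 4.0
   vertex 6.0 4.0 3.0
   vertex 1.5 5.0 4.5
  endloop
 endfacet
 facet normal 0.060 0.905 -0.422
  outer loop
   vertex 2.0 4.5 3.5
   vertex 1.5 5.0 4.5
   vertex 6.0 4.0 3.0
  endloop
 endfacet
 facet normal -0.018 0.631 -0.775
  outer loop
   vertex 2.0 4.5 3.5
   vertex 6.0 4.0 3.0
   vertex 4.5 1.5 1.0
  endloop
 endfacet
 facet normal -0.503 0.646 -0.574
  outer loop
   vertex 2.0 4.5 3.5
   vertex 0.5 2.0 2.0
   vertex 1.5 5.0 4.5
  endloop
 endfacet
 facet normal -0.132 0.567 -0.813
  outer loop
   vertex 2.0 4.5 3.5
   vertex 4.5 1.5 1.0
   vertex 0.5 2.0 2.0
  endloop
 endfacet
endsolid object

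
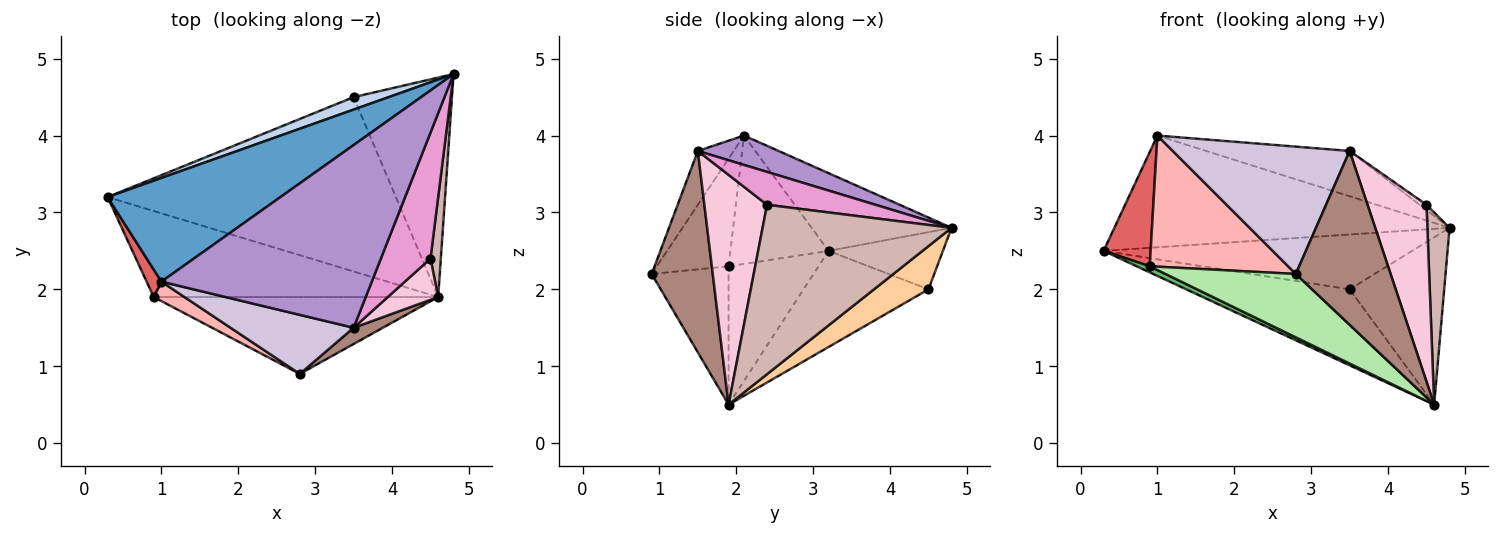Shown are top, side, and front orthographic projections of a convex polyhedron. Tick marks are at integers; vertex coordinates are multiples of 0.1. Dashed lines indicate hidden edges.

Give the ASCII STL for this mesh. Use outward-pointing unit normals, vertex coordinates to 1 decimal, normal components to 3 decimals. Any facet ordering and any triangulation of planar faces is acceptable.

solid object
 facet normal -0.293 0.701 0.651
  outer loop
   vertex 1.0 2.1 4.0
   vertex 4.8 4.8 2.8
   vertex 0.3 3.2 2.5
  endloop
 endfacet
 facet normal -0.340 0.917 0.209
  outer loop
   vertex 3.5 4.5 2.0
   vertex 0.3 3.2 2.5
   vertex 4.8 4.8 2.8
  endloop
 endfacet
 facet normal -0.292 0.382 -0.877
  outer loop
   vertex 3.5 4.5 2.0
   vertex 4.6 1.9 0.5
   vertex 0.3 3.2 2.5
  endloop
 endfacet
 facet normal 0.330 0.573 -0.751
  outer loop
   vertex 3.5 4.5 2.0
   vertex 4.8 4.8 2.8
   vertex 4.6 1.9 0.5
  endloop
 endfacet
 facet normal -0.437 -0.063 -0.897
  outer loop
   vertex 0.9 1.9 2.3
   vertex 0.3 3.2 2.5
   vertex 4.6 1.9 0.5
  endloop
 endfacet
 facet normal -0.351 -0.595 -0.722
  outer loop
   vertex 0.9 1.9 2.3
   vertex 4.6 1.9 0.5
   vertex 2.8 0.9 2.2
  endloop
 endfacet
 facet normal -0.897 -0.430 0.103
  outer loop
   vertex 0.9 1.9 2.3
   vertex 1.0 2.1 4.0
   vertex 0.3 3.2 2.5
  endloop
 endfacet
 facet normal -0.456 -0.880 0.130
  outer loop
   vertex 0.9 1.9 2.3
   vertex 2.8 0.9 2.2
   vertex 1.0 2.1 4.0
  endloop
 endfacet
 facet normal 0.134 0.239 0.962
  outer loop
   vertex 3.5 1.5 3.8
   vertex 4.8 4.8 2.8
   vertex 1.0 2.1 4.0
  endloop
 endfacet
 facet normal -0.181 -0.892 0.414
  outer loop
   vertex 3.5 1.5 3.8
   vertex 1.0 2.1 4.0
   vertex 2.8 0.9 2.2
  endloop
 endfacet
 facet normal 0.540 -0.838 0.078
  outer loop
   vertex 3.5 1.5 3.8
   vertex 2.8 0.9 2.2
   vertex 4.6 1.9 0.5
  endloop
 endfacet
 facet normal 0.991 -0.116 0.061
  outer loop
   vertex 4.5 2.4 3.1
   vertex 4.6 1.9 0.5
   vertex 4.8 4.8 2.8
  endloop
 endfacet
 facet normal 0.552 0.035 0.833
  outer loop
   vertex 4.5 2.4 3.1
   vertex 4.8 4.8 2.8
   vertex 3.5 1.5 3.8
  endloop
 endfacet
 facet normal 0.719 -0.677 0.158
  outer loop
   vertex 4.5 2.4 3.1
   vertex 3.5 1.5 3.8
   vertex 4.6 1.9 0.5
  endloop
 endfacet
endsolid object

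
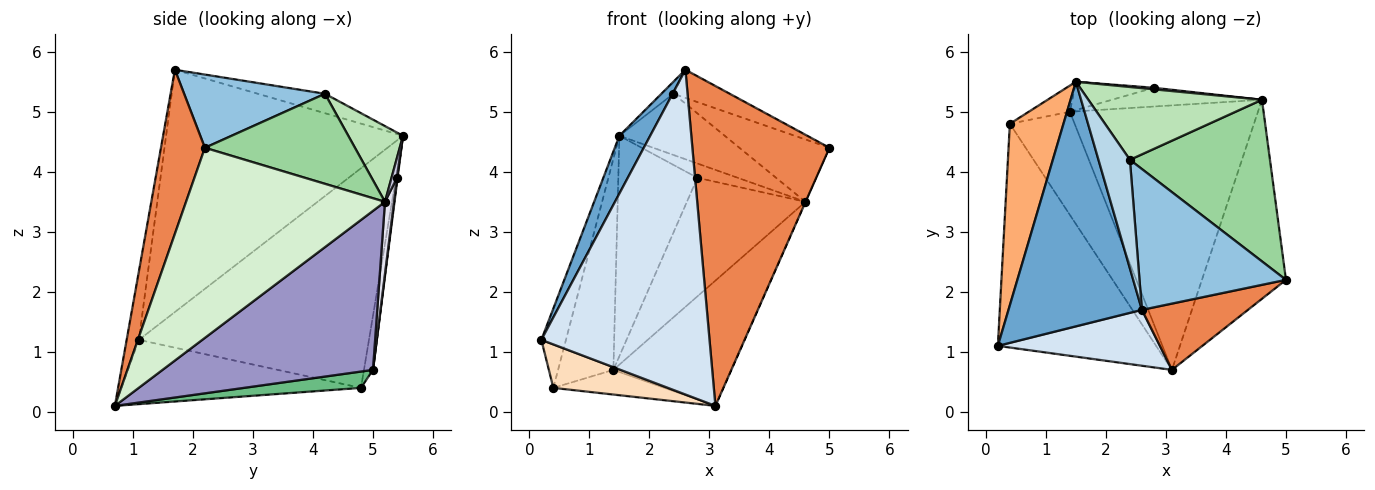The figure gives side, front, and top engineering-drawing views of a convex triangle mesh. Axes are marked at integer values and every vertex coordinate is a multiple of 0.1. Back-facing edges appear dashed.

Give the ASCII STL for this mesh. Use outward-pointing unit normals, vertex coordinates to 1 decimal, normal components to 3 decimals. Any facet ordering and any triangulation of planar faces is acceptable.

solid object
 facet normal -0.870 -0.113 0.479
  outer loop
   vertex 2.6 1.7 5.7
   vertex 1.5 5.5 4.6
   vertex 0.2 1.1 1.2
  endloop
 endfacet
 facet normal 0.440 0.176 0.880
  outer loop
   vertex 2.4 4.2 5.3
   vertex 2.6 1.7 5.7
   vertex 5.0 2.2 4.4
  endloop
 endfacet
 facet normal -0.523 0.094 0.847
  outer loop
   vertex 2.4 4.2 5.3
   vertex 1.5 5.5 4.6
   vertex 2.6 1.7 5.7
  endloop
 endfacet
 facet normal -0.071 -0.983 0.169
  outer loop
   vertex 3.1 0.7 0.1
   vertex 2.6 1.7 5.7
   vertex 0.2 1.1 1.2
  endloop
 endfacet
 facet normal 0.299 -0.934 0.194
  outer loop
   vertex 3.1 0.7 0.1
   vertex 5.0 2.2 4.4
   vertex 2.6 1.7 5.7
  endloop
 endfacet
 facet normal -0.966 0.103 0.236
  outer loop
   vertex 0.4 4.8 0.4
   vertex 0.2 1.1 1.2
   vertex 1.5 5.5 4.6
  endloop
 endfacet
 facet normal -0.159 0.980 -0.122
  outer loop
   vertex 0.4 4.8 0.4
   vertex 1.5 5.5 4.6
   vertex 1.4 5.0 0.7
  endloop
 endfacet
 facet normal -0.370 -0.177 -0.912
  outer loop
   vertex 0.4 4.8 0.4
   vertex 3.1 0.7 0.1
   vertex 0.2 1.1 1.2
  endloop
 endfacet
 facet normal 0.238 0.226 -0.945
  outer loop
   vertex 0.4 4.8 0.4
   vertex 1.4 5.0 0.7
   vertex 3.1 0.7 0.1
  endloop
 endfacet
 facet normal 0.514 0.309 0.800
  outer loop
   vertex 4.6 5.2 3.5
   vertex 2.4 4.2 5.3
   vertex 5.0 2.2 4.4
  endloop
 endfacet
 facet normal 0.317 0.610 0.726
  outer loop
   vertex 4.6 5.2 3.5
   vertex 1.5 5.5 4.6
   vertex 2.4 4.2 5.3
  endloop
 endfacet
 facet normal 0.915 0.001 -0.404
  outer loop
   vertex 4.6 5.2 3.5
   vertex 5.0 2.2 4.4
   vertex 3.1 0.7 0.1
  endloop
 endfacet
 facet normal 0.607 0.340 -0.718
  outer loop
   vertex 4.6 5.2 3.5
   vertex 3.1 0.7 0.1
   vertex 1.4 5.0 0.7
  endloop
 endfacet
 facet normal 0.008 0.992 -0.127
  outer loop
   vertex 2.8 5.4 3.9
   vertex 1.4 5.0 0.7
   vertex 1.5 5.5 4.6
  endloop
 endfacet
 facet normal 0.133 0.985 0.107
  outer loop
   vertex 2.8 5.4 3.9
   vertex 1.5 5.5 4.6
   vertex 4.6 5.2 3.5
  endloop
 endfacet
 facet normal 0.075 0.985 -0.156
  outer loop
   vertex 2.8 5.4 3.9
   vertex 4.6 5.2 3.5
   vertex 1.4 5.0 0.7
  endloop
 endfacet
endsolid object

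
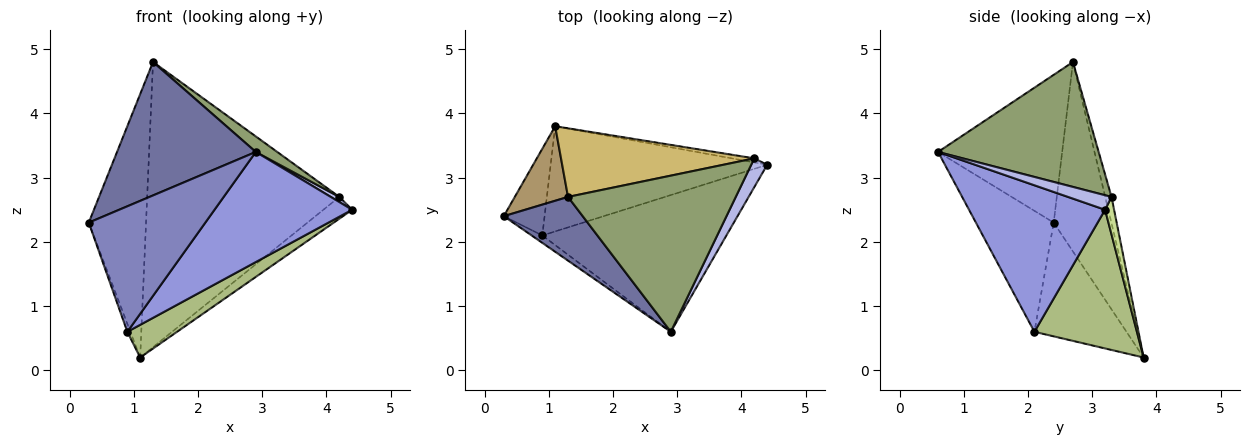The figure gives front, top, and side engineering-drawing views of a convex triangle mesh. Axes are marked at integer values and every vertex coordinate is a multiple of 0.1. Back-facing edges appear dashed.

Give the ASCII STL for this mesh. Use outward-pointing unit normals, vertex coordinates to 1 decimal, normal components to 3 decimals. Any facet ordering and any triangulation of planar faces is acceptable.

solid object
 facet normal -0.628 -0.702 0.335
  outer loop
   vertex 1.3 2.7 4.8
   vertex 0.3 2.4 2.3
   vertex 2.9 0.6 3.4
  endloop
 endfacet
 facet normal -0.554 -0.831 -0.049
  outer loop
   vertex 0.9 2.1 0.6
   vertex 2.9 0.6 3.4
   vertex 0.3 2.4 2.3
  endloop
 endfacet
 facet normal 0.527 -0.533 -0.662
  outer loop
   vertex 0.9 2.1 0.6
   vertex 4.4 3.2 2.5
   vertex 2.9 0.6 3.4
  endloop
 endfacet
 facet normal 0.667 -0.131 0.733
  outer loop
   vertex 4.2 3.3 2.7
   vertex 2.9 0.6 3.4
   vertex 4.4 3.2 2.5
  endloop
 endfacet
 facet normal 0.595 -0.079 0.800
  outer loop
   vertex 4.2 3.3 2.7
   vertex 1.3 2.7 4.8
   vertex 2.9 0.6 3.4
  endloop
 endfacet
 facet normal 0.522 -0.253 -0.815
  outer loop
   vertex 1.1 3.8 0.2
   vertex 4.4 3.2 2.5
   vertex 0.9 2.1 0.6
  endloop
 endfacet
 facet normal 0.294 0.940 -0.176
  outer loop
   vertex 1.1 3.8 0.2
   vertex 4.2 3.3 2.7
   vertex 4.4 3.2 2.5
  endloop
 endfacet
 facet normal -0.941 0.031 -0.338
  outer loop
   vertex 1.1 3.8 0.2
   vertex 0.9 2.1 0.6
   vertex 0.3 2.4 2.3
  endloop
 endfacet
 facet normal -0.696 0.691 0.195
  outer loop
   vertex 1.1 3.8 0.2
   vertex 0.3 2.4 2.3
   vertex 1.3 2.7 4.8
  endloop
 endfacet
 facet normal -0.032 0.972 0.234
  outer loop
   vertex 1.1 3.8 0.2
   vertex 1.3 2.7 4.8
   vertex 4.2 3.3 2.7
  endloop
 endfacet
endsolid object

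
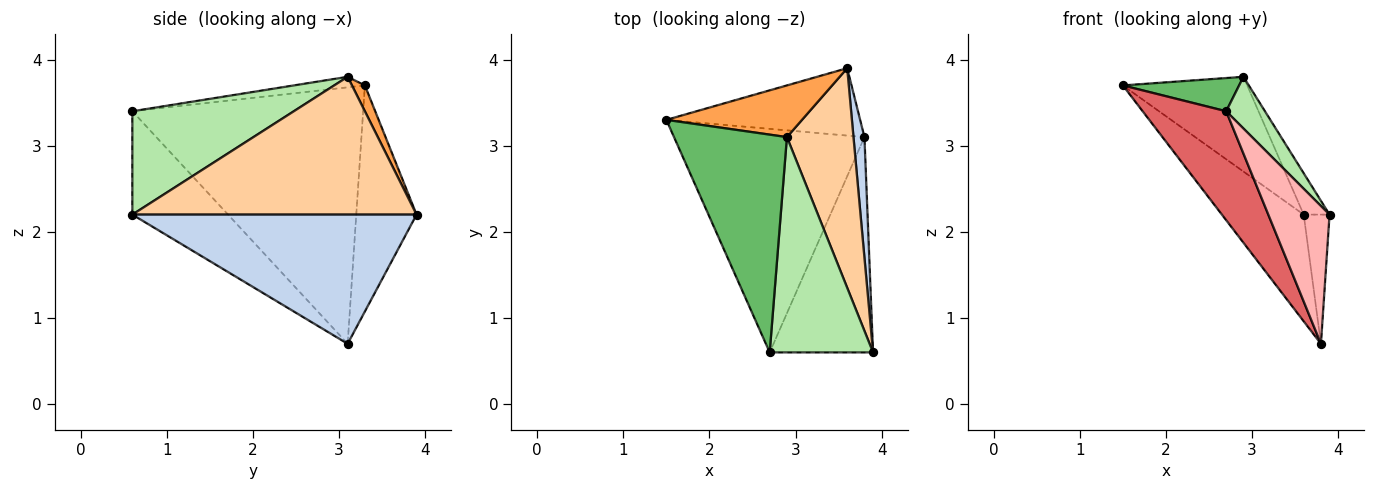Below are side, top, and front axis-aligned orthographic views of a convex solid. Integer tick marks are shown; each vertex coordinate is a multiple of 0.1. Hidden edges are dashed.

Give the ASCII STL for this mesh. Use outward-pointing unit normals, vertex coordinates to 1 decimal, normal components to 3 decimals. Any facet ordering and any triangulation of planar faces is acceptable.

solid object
 facet normal -0.529 0.718 -0.453
  outer loop
   vertex 3.8 3.1 0.7
   vertex 1.5 3.3 3.7
   vertex 3.6 3.9 2.2
  endloop
 endfacet
 facet normal 0.992 0.090 0.084
  outer loop
   vertex 3.8 3.1 0.7
   vertex 3.6 3.9 2.2
   vertex 3.9 0.6 2.2
  endloop
 endfacet
 facet normal 0.091 0.874 0.477
  outer loop
   vertex 2.9 3.1 3.8
   vertex 3.6 3.9 2.2
   vertex 1.5 3.3 3.7
  endloop
 endfacet
 facet normal 0.897 0.082 0.433
  outer loop
   vertex 2.9 3.1 3.8
   vertex 3.9 0.6 2.2
   vertex 3.6 3.9 2.2
  endloop
 endfacet
 facet normal -0.092 -0.150 0.984
  outer loop
   vertex 2.7 0.6 3.4
   vertex 2.9 3.1 3.8
   vertex 1.5 3.3 3.7
  endloop
 endfacet
 facet normal 0.697 -0.167 0.697
  outer loop
   vertex 2.7 0.6 3.4
   vertex 3.9 0.6 2.2
   vertex 2.9 3.1 3.8
  endloop
 endfacet
 facet normal -0.771 -0.279 -0.572
  outer loop
   vertex 2.7 0.6 3.4
   vertex 1.5 3.3 3.7
   vertex 3.8 3.1 0.7
  endloop
 endfacet
 facet normal -0.644 -0.412 -0.644
  outer loop
   vertex 2.7 0.6 3.4
   vertex 3.8 3.1 0.7
   vertex 3.9 0.6 2.2
  endloop
 endfacet
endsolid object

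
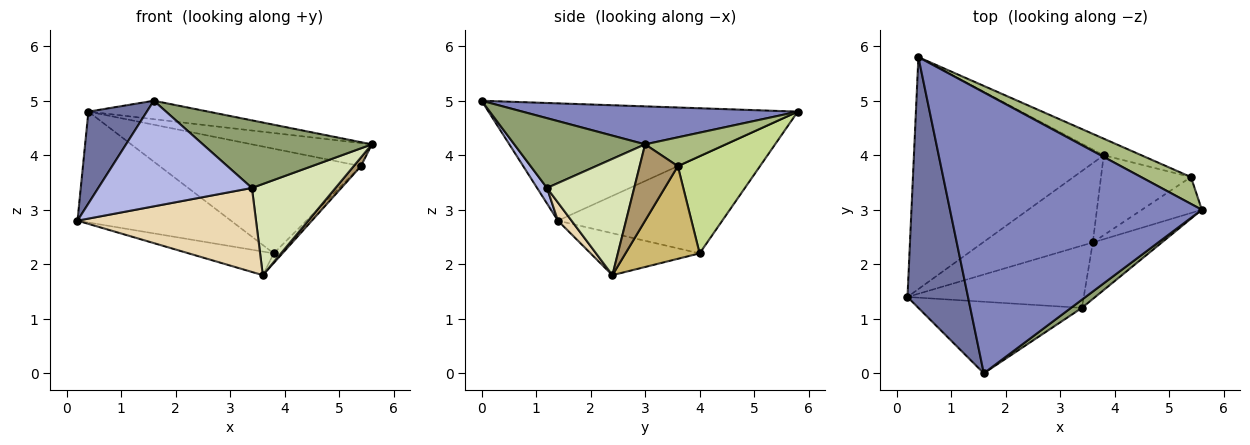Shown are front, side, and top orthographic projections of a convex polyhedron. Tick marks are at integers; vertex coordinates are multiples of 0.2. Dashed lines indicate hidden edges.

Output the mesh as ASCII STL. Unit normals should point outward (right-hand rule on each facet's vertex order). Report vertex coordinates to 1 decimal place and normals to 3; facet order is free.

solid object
 facet normal -0.876 -0.166 0.452
  outer loop
   vertex 1.6 0.0 5.0
   vertex 0.4 5.8 4.8
   vertex 0.2 1.4 2.8
  endloop
 endfacet
 facet normal 0.149 0.065 0.987
  outer loop
   vertex 1.6 0.0 5.0
   vertex 5.6 3.0 4.2
   vertex 0.4 5.8 4.8
  endloop
 endfacet
 facet normal -0.419 0.391 -0.819
  outer loop
   vertex 3.8 4.0 2.2
   vertex 0.2 1.4 2.8
   vertex 0.4 5.8 4.8
  endloop
 endfacet
 facet normal 0.053 -0.827 -0.560
  outer loop
   vertex 3.4 1.2 3.4
   vertex 1.6 0.0 5.0
   vertex 0.2 1.4 2.8
  endloop
 endfacet
 facet normal 0.609 -0.787 0.095
  outer loop
   vertex 3.4 1.2 3.4
   vertex 5.6 3.0 4.2
   vertex 1.6 0.0 5.0
  endloop
 endfacet
 facet normal 0.402 0.597 0.695
  outer loop
   vertex 5.4 3.6 3.8
   vertex 0.4 5.8 4.8
   vertex 5.6 3.0 4.2
  endloop
 endfacet
 facet normal 0.374 0.916 -0.145
  outer loop
   vertex 5.4 3.6 3.8
   vertex 3.8 4.0 2.2
   vertex 0.4 5.8 4.8
  endloop
 endfacet
 facet normal 0.664 -0.636 -0.394
  outer loop
   vertex 3.6 2.4 1.8
   vertex 5.6 3.0 4.2
   vertex 3.4 1.2 3.4
  endloop
 endfacet
 facet normal 0.778 -0.148 -0.611
  outer loop
   vertex 3.6 2.4 1.8
   vertex 5.4 3.6 3.8
   vertex 5.6 3.0 4.2
  endloop
 endfacet
 facet normal 0.715 0.084 -0.694
  outer loop
   vertex 3.6 2.4 1.8
   vertex 3.8 4.0 2.2
   vertex 5.4 3.6 3.8
  endloop
 endfacet
 facet normal -0.344 0.268 -0.900
  outer loop
   vertex 3.6 2.4 1.8
   vertex 0.2 1.4 2.8
   vertex 3.8 4.0 2.2
  endloop
 endfacet
 facet normal 0.061 -0.802 -0.594
  outer loop
   vertex 3.6 2.4 1.8
   vertex 3.4 1.2 3.4
   vertex 0.2 1.4 2.8
  endloop
 endfacet
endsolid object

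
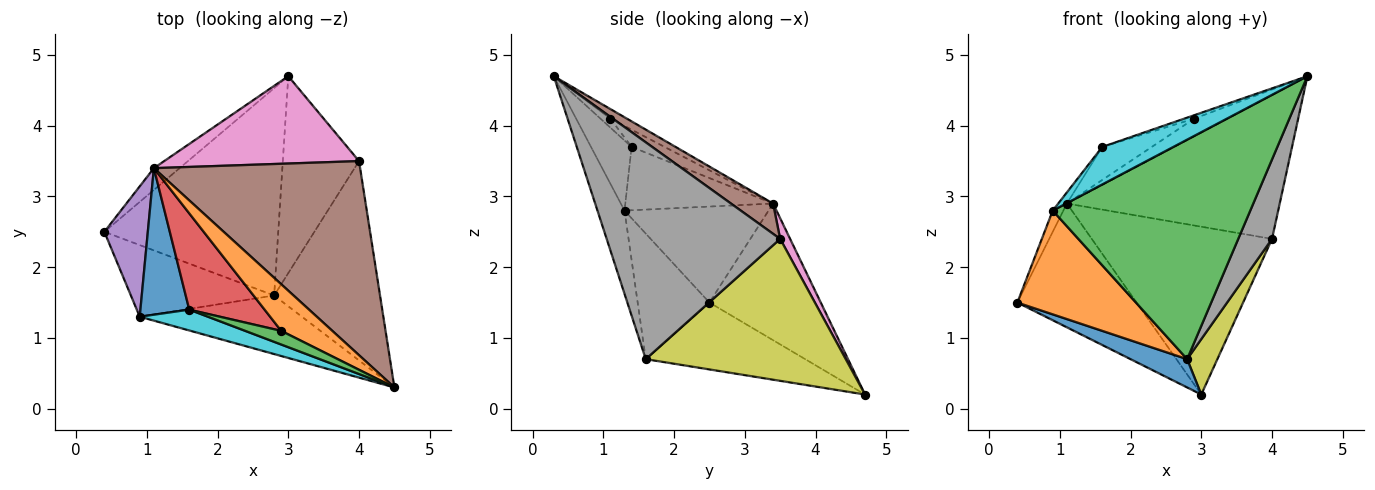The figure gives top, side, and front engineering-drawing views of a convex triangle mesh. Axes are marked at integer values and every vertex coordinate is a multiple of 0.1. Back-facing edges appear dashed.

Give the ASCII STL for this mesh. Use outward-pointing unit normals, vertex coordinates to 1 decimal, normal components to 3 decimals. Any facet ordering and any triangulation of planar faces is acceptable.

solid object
 facet normal -0.356 -0.126 -0.926
  outer loop
   vertex 2.8 1.6 0.7
   vertex 0.4 2.5 1.5
   vertex 3.0 4.7 0.2
  endloop
 endfacet
 facet normal -0.446 -0.737 -0.509
  outer loop
   vertex 2.8 1.6 0.7
   vertex 0.9 1.3 2.8
   vertex 0.4 2.5 1.5
  endloop
 endfacet
 facet normal -0.131 -0.958 -0.256
  outer loop
   vertex 2.8 1.6 0.7
   vertex 4.5 0.3 4.7
   vertex 0.9 1.3 2.8
  endloop
 endfacet
 facet normal -0.677 0.725 -0.127
  outer loop
   vertex 1.1 3.4 2.9
   vertex 3.0 4.7 0.2
   vertex 0.4 2.5 1.5
  endloop
 endfacet
 facet normal -0.909 0.067 0.411
  outer loop
   vertex 1.1 3.4 2.9
   vertex 0.4 2.5 1.5
   vertex 0.9 1.3 2.8
  endloop
 endfacet
 facet normal 0.117 0.592 0.798
  outer loop
   vertex 4.0 3.5 2.4
   vertex 1.1 3.4 2.9
   vertex 4.5 0.3 4.7
  endloop
 endfacet
 facet normal 0.049 0.886 0.461
  outer loop
   vertex 4.0 3.5 2.4
   vertex 3.0 4.7 0.2
   vertex 1.1 3.4 2.9
  endloop
 endfacet
 facet normal 0.885 -0.172 -0.432
  outer loop
   vertex 4.0 3.5 2.4
   vertex 4.5 0.3 4.7
   vertex 2.8 1.6 0.7
  endloop
 endfacet
 facet normal 0.873 -0.132 -0.469
  outer loop
   vertex 4.0 3.5 2.4
   vertex 2.8 1.6 0.7
   vertex 3.0 4.7 0.2
  endloop
 endfacet
 facet normal -0.446 -0.782 0.434
  outer loop
   vertex 1.6 1.4 3.7
   vertex 0.9 1.3 2.8
   vertex 4.5 0.3 4.7
  endloop
 endfacet
 facet normal -0.791 0.046 0.610
  outer loop
   vertex 1.6 1.4 3.7
   vertex 1.1 3.4 2.9
   vertex 0.9 1.3 2.8
  endloop
 endfacet
 facet normal -0.173 0.346 0.922
  outer loop
   vertex 2.9 1.1 4.1
   vertex 4.5 0.3 4.7
   vertex 1.1 3.4 2.9
  endloop
 endfacet
 facet normal -0.236 0.236 0.943
  outer loop
   vertex 2.9 1.1 4.1
   vertex 1.6 1.4 3.7
   vertex 4.5 0.3 4.7
  endloop
 endfacet
 facet normal -0.211 0.317 0.925
  outer loop
   vertex 2.9 1.1 4.1
   vertex 1.1 3.4 2.9
   vertex 1.6 1.4 3.7
  endloop
 endfacet
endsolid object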